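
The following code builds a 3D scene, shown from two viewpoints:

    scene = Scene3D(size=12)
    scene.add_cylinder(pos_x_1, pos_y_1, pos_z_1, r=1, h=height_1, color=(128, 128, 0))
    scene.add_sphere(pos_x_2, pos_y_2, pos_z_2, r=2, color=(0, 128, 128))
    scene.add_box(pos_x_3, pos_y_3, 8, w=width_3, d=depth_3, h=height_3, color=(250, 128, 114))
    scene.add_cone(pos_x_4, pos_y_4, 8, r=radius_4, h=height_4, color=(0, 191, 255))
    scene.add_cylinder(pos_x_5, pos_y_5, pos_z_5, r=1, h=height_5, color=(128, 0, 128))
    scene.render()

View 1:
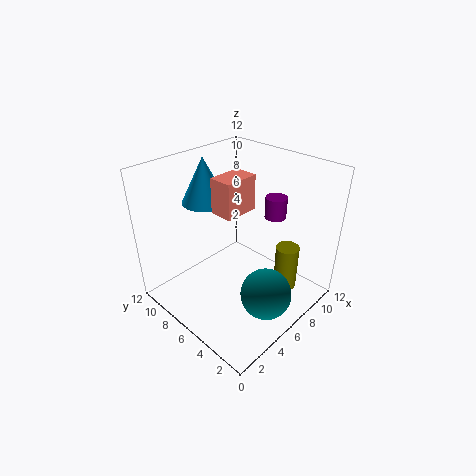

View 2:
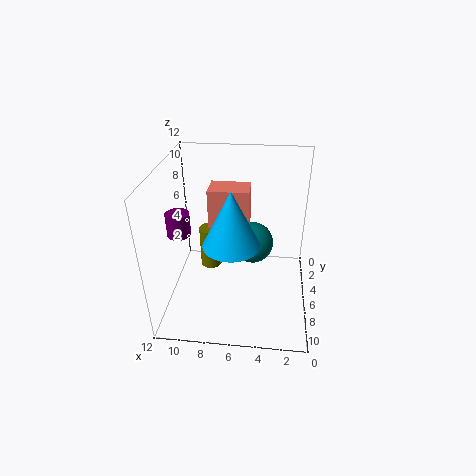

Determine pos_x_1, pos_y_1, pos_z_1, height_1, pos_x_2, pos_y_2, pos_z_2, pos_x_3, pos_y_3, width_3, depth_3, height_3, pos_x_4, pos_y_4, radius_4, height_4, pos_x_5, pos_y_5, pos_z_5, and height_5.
pos_x_1 = 9
pos_y_1 = 3
pos_z_1 = 1
height_1 = 4
pos_x_2 = 5
pos_y_2 = 2
pos_z_2 = 3
pos_x_3 = 5
pos_y_3 = 6
width_3 = 3
depth_3 = 2
height_3 = 3
pos_x_4 = 6
pos_y_4 = 10
radius_4 = 2
height_4 = 4
pos_x_5 = 11
pos_y_5 = 6
pos_z_5 = 6
height_5 = 2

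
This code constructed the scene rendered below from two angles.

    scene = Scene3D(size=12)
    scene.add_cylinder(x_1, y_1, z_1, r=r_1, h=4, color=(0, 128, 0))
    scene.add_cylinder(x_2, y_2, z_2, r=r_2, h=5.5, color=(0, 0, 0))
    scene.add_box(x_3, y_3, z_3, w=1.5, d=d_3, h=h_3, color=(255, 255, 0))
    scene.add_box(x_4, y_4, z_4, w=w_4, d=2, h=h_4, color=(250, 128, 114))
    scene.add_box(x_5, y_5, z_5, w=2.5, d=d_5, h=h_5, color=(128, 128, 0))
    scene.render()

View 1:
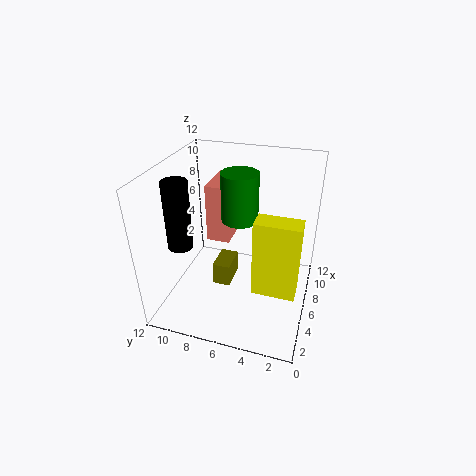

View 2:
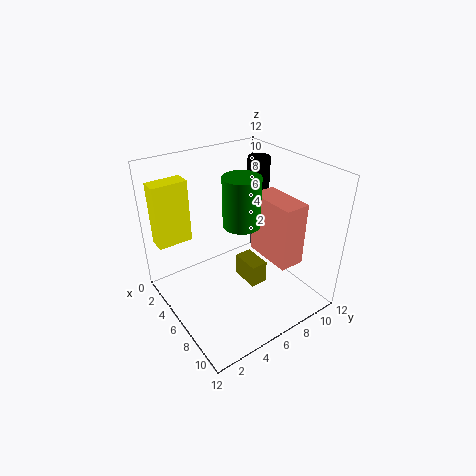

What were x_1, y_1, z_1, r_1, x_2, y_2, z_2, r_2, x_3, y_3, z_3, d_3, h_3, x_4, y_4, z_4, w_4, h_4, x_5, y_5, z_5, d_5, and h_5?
x_1 = 6.5; y_1 = 6; z_1 = 7.5; r_1 = 1.5; x_2 = 3.5; y_2 = 10; z_2 = 6; r_2 = 1; x_3 = 1; y_3 = 0.5; z_3 = 5; d_3 = 3; h_3 = 5.5; x_4 = 6.5; y_4 = 7; z_4 = 5; w_4 = 4; h_4 = 5; x_5 = 5; y_5 = 6.5; z_5 = 1.5; d_5 = 1.5; h_5 = 2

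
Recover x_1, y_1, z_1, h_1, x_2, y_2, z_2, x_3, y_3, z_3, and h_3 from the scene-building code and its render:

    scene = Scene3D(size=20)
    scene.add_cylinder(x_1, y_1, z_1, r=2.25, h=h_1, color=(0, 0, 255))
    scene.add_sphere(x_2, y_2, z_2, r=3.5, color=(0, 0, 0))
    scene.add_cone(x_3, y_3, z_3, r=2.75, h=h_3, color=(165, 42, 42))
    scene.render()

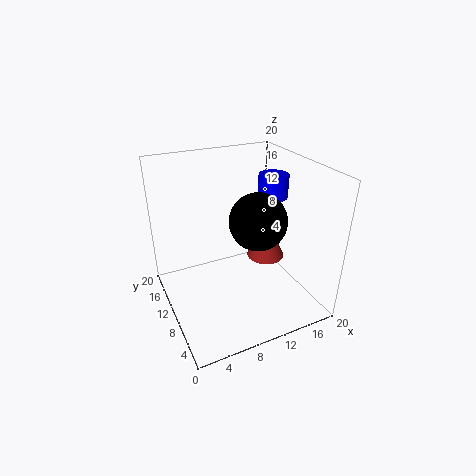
x_1 = 17.5; y_1 = 13.5; z_1 = 13.5; h_1 = 3.5; x_2 = 10.25; y_2 = 5; z_2 = 14.75; x_3 = 15; y_3 = 10.75; z_3 = 5.5; h_3 = 6.25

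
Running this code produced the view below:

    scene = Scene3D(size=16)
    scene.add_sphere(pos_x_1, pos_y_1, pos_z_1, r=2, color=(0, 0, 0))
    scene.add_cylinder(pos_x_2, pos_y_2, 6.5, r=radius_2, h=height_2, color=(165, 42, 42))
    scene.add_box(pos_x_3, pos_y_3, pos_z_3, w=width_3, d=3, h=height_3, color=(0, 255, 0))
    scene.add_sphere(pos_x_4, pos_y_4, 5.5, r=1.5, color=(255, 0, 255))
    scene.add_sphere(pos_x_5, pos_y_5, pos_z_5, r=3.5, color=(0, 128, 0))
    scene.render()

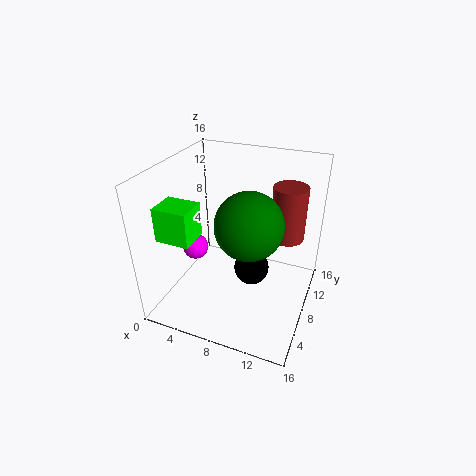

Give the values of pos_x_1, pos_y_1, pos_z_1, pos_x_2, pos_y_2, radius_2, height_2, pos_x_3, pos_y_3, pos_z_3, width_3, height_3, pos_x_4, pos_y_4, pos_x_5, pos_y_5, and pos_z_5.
pos_x_1 = 9.5, pos_y_1 = 8.5, pos_z_1 = 4, pos_x_2 = 12.5, pos_y_2 = 12.5, radius_2 = 2, height_2 = 6.5, pos_x_3 = 2, pos_y_3 = 1.5, pos_z_3 = 10, width_3 = 3.5, height_3 = 3.5, pos_x_4 = 2.5, pos_y_4 = 8, pos_x_5 = 10, pos_y_5 = 6, pos_z_5 = 11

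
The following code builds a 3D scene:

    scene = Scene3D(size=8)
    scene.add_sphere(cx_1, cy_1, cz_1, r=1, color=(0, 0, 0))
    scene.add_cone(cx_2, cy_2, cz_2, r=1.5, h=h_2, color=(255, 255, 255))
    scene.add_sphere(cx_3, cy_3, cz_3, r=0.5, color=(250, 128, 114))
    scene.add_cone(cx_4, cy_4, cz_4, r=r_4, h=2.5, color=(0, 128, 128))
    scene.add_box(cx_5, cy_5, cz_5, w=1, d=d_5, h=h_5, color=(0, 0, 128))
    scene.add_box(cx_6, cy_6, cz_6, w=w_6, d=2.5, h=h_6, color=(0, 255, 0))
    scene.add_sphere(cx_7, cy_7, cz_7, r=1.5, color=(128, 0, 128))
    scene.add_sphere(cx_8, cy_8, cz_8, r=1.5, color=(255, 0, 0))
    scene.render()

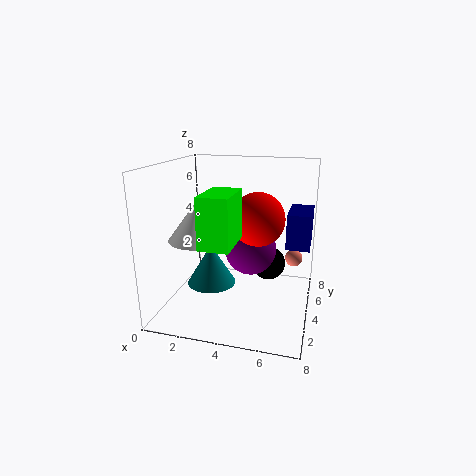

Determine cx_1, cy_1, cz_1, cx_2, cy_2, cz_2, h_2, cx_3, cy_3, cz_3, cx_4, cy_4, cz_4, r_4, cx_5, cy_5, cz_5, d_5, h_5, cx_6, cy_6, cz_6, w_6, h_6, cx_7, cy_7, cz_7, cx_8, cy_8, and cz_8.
cx_1 = 5.5
cy_1 = 5.5
cz_1 = 2
cx_2 = 2.5
cy_2 = 2
cz_2 = 4.5
h_2 = 2
cx_3 = 7
cy_3 = 5.5
cz_3 = 2.5
cx_4 = 2
cy_4 = 5
cz_4 = 0.5
r_4 = 1.5
cx_5 = 7
cy_5 = 0.5
cz_5 = 5
d_5 = 2
h_5 = 1.5
cx_6 = 3
cy_6 = 0.5
cz_6 = 4.5
w_6 = 1.5
h_6 = 2.5
cx_7 = 4.5
cy_7 = 5
cz_7 = 3
cx_8 = 5
cy_8 = 4.5
cz_8 = 5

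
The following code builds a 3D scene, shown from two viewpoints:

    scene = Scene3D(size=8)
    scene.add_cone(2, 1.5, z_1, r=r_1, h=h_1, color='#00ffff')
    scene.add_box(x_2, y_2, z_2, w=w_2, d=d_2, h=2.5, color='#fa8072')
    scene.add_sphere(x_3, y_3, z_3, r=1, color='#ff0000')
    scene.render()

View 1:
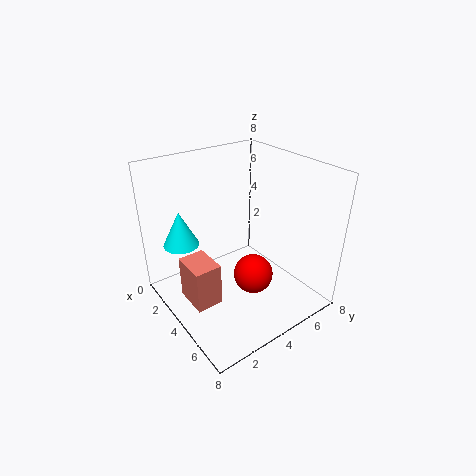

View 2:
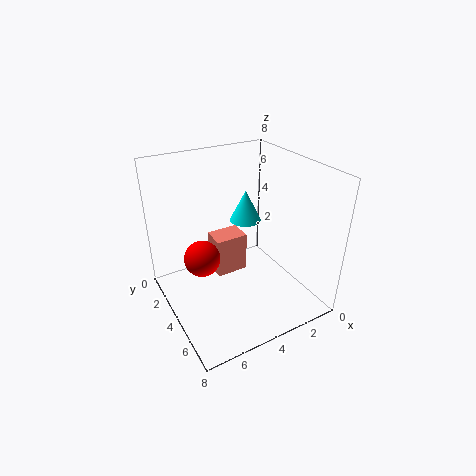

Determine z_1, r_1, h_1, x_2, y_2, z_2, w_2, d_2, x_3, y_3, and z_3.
z_1 = 3.5, r_1 = 1, h_1 = 2, x_2 = 2.5, y_2 = 1, z_2 = 0.5, w_2 = 2, d_2 = 1.5, x_3 = 6, y_3 = 3.5, z_3 = 3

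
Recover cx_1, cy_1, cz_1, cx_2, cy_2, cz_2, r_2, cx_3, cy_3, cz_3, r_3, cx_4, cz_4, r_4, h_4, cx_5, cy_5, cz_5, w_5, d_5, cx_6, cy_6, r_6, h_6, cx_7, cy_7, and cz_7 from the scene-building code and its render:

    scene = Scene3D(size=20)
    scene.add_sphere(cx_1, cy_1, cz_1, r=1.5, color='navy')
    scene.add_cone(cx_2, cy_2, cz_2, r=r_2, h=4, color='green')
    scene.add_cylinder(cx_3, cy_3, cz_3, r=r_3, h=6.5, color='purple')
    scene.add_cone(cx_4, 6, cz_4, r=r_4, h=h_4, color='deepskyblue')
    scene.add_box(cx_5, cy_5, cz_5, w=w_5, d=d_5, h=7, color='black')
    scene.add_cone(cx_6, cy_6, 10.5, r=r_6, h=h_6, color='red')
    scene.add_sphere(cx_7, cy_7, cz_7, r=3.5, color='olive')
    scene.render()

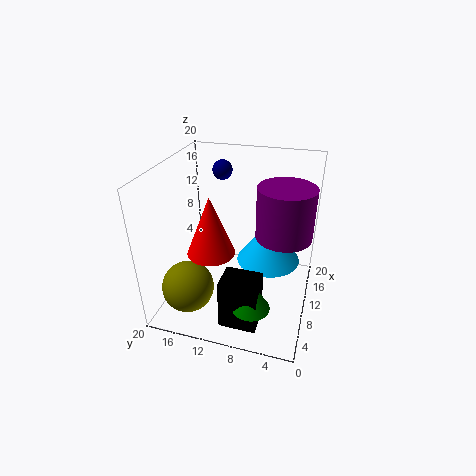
cx_1 = 17; cy_1 = 14.5; cz_1 = 17; cx_2 = 4; cy_2 = 6.5; cz_2 = 3.5; r_2 = 2.5; cx_3 = 8; cy_3 = 3.5; cz_3 = 12.5; r_3 = 3.5; cx_4 = 12; cz_4 = 6; r_4 = 4.5; h_4 = 6; cx_5 = 2.5; cy_5 = 5.5; cz_5 = 0.5; w_5 = 4; d_5 = 5; cx_6 = 5; cy_6 = 12; r_6 = 3; h_6 = 7.5; cx_7 = 4.5; cy_7 = 15.5; cz_7 = 4.5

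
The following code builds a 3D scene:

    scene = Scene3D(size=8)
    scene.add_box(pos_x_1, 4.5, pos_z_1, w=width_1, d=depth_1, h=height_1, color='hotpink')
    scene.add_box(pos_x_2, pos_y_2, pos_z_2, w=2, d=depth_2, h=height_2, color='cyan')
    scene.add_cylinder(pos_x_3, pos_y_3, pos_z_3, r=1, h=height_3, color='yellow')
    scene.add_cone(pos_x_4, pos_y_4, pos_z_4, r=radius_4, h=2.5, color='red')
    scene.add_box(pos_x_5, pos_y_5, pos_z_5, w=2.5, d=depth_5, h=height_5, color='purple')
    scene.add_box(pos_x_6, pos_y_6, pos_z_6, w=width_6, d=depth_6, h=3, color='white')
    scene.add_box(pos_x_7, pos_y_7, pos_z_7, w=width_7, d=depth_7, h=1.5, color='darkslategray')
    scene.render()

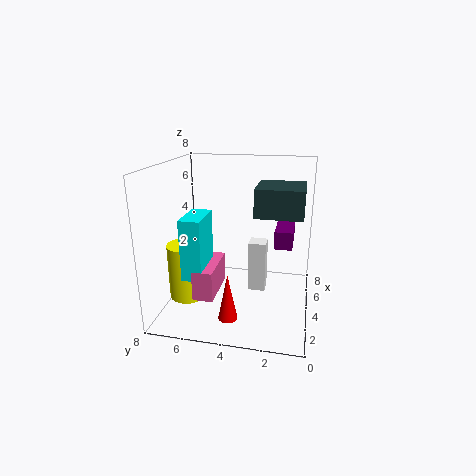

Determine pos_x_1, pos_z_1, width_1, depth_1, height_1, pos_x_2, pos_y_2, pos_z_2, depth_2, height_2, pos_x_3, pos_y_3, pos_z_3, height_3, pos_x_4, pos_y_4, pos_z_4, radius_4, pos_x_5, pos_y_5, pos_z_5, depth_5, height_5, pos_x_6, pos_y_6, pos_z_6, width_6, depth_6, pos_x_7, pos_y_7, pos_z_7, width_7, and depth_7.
pos_x_1 = 0.5
pos_z_1 = 2
width_1 = 2.5
depth_1 = 1
height_1 = 1.5
pos_x_2 = 0.5
pos_y_2 = 5
pos_z_2 = 3
depth_2 = 1
height_2 = 3
pos_x_3 = 2.5
pos_y_3 = 6.5
pos_z_3 = 1
height_3 = 3
pos_x_4 = 1.5
pos_y_4 = 4
pos_z_4 = 0.5
radius_4 = 0.5
pos_x_5 = 4
pos_y_5 = 1
pos_z_5 = 3.5
depth_5 = 1
height_5 = 1
pos_x_6 = 4.5
pos_y_6 = 2.5
pos_z_6 = 0.5
width_6 = 1
depth_6 = 1
pos_x_7 = 3
pos_y_7 = 0.5
pos_z_7 = 5.5
width_7 = 2.5
depth_7 = 2.5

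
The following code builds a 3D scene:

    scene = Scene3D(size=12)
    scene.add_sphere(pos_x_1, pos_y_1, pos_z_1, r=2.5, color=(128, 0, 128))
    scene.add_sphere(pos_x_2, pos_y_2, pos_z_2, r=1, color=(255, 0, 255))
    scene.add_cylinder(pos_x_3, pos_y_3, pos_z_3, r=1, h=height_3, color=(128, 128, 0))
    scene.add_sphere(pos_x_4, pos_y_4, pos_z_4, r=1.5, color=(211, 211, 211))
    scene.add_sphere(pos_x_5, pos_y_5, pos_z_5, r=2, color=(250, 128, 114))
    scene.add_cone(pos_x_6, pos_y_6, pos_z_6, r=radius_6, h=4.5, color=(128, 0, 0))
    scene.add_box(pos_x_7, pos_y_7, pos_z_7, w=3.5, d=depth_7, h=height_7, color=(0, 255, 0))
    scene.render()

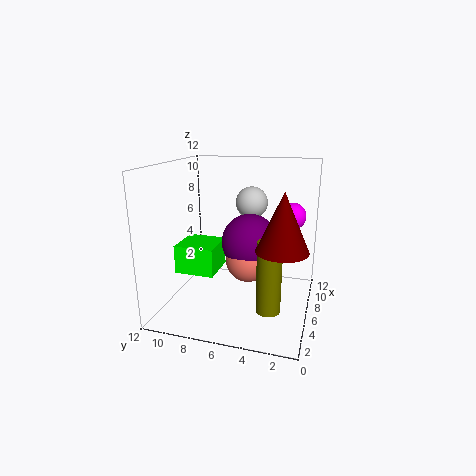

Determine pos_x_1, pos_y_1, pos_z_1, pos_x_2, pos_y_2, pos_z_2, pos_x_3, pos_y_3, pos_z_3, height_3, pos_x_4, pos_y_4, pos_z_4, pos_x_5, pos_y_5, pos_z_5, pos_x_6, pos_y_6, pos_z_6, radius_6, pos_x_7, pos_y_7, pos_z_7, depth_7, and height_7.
pos_x_1 = 8
pos_y_1 = 5.5
pos_z_1 = 5
pos_x_2 = 5
pos_y_2 = 1.5
pos_z_2 = 8.5
pos_x_3 = 4.5
pos_y_3 = 3
pos_z_3 = 0.5
height_3 = 6
pos_x_4 = 10.5
pos_y_4 = 6
pos_z_4 = 8
pos_x_5 = 7.5
pos_y_5 = 5.5
pos_z_5 = 3.5
pos_x_6 = 4
pos_y_6 = 2
pos_z_6 = 6
radius_6 = 2
pos_x_7 = 5
pos_y_7 = 8
pos_z_7 = 2.5
depth_7 = 3.5
height_7 = 2.5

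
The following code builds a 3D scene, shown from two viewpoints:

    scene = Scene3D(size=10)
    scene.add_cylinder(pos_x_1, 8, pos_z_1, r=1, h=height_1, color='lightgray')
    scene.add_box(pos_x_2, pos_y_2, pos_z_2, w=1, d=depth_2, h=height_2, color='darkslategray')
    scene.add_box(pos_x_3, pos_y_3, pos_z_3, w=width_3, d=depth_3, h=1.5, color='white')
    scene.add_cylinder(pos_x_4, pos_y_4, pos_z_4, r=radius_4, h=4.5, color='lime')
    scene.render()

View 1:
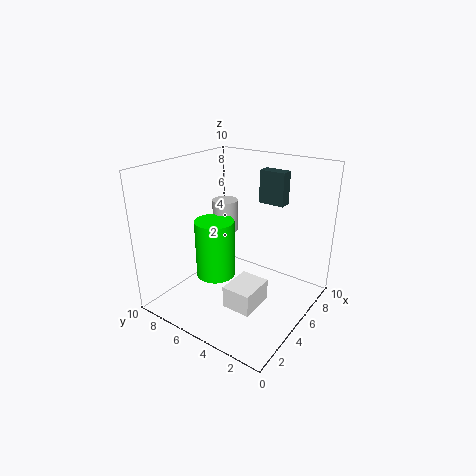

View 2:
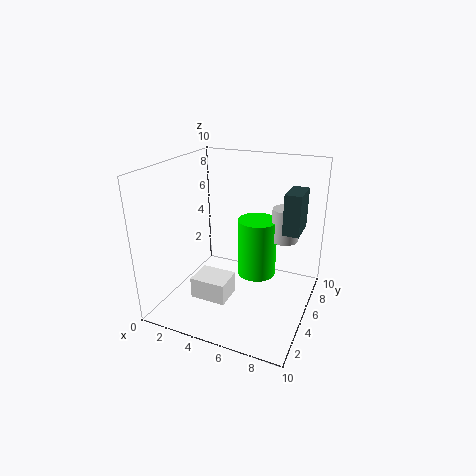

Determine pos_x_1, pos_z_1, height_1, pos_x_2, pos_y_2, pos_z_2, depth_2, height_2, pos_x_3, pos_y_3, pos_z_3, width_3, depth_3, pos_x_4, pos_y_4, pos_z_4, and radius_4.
pos_x_1 = 7.5; pos_z_1 = 4; height_1 = 2.5; pos_x_2 = 8.5; pos_y_2 = 3.5; pos_z_2 = 6.5; depth_2 = 2; height_2 = 2.5; pos_x_3 = 2.5; pos_y_3 = 2.5; pos_z_3 = 1; width_3 = 2.5; depth_3 = 2; pos_x_4 = 5.5; pos_y_4 = 7.5; pos_z_4 = 1; radius_4 = 1.5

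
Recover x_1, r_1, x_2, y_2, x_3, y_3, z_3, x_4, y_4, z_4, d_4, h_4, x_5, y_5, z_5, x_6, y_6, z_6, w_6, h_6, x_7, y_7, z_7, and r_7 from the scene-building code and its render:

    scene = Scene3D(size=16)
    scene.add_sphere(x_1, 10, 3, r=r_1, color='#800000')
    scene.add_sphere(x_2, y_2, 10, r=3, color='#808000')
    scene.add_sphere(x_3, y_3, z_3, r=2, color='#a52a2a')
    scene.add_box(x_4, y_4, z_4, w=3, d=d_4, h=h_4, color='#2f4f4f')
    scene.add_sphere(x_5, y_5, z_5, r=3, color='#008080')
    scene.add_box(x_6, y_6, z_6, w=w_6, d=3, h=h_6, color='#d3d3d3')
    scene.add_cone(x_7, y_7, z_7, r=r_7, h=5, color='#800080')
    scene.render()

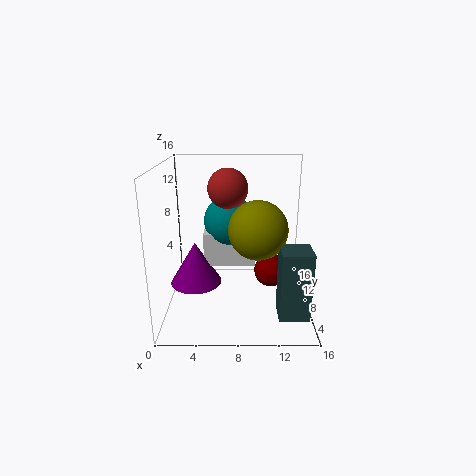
x_1 = 12; r_1 = 2; x_2 = 10; y_2 = 5; x_3 = 7; y_3 = 6; z_3 = 14; x_4 = 12; y_4 = 1; z_4 = 2; d_4 = 3; h_4 = 7; x_5 = 7; y_5 = 11; z_5 = 9; x_6 = 4; y_6 = 9; z_6 = 4; w_6 = 6; h_6 = 4; x_7 = 3; y_7 = 9; z_7 = 2; r_7 = 3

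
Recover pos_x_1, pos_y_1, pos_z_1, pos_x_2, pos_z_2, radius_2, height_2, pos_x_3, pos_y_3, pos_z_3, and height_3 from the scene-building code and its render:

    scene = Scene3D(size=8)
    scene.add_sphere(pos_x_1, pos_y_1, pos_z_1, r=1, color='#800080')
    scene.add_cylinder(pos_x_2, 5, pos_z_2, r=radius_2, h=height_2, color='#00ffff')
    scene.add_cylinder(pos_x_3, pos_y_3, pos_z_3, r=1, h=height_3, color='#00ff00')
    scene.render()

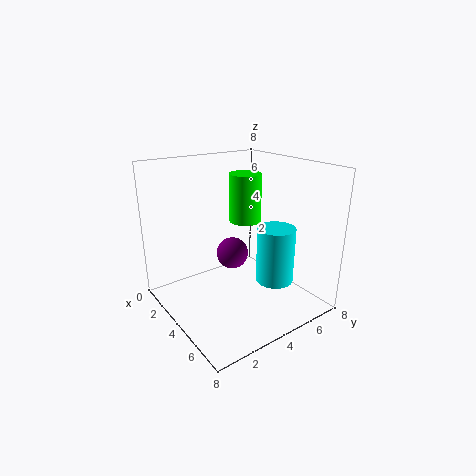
pos_x_1 = 2; pos_y_1 = 5; pos_z_1 = 2; pos_x_2 = 6; pos_z_2 = 2; radius_2 = 1; height_2 = 3; pos_x_3 = 2; pos_y_3 = 6; pos_z_3 = 4; height_3 = 3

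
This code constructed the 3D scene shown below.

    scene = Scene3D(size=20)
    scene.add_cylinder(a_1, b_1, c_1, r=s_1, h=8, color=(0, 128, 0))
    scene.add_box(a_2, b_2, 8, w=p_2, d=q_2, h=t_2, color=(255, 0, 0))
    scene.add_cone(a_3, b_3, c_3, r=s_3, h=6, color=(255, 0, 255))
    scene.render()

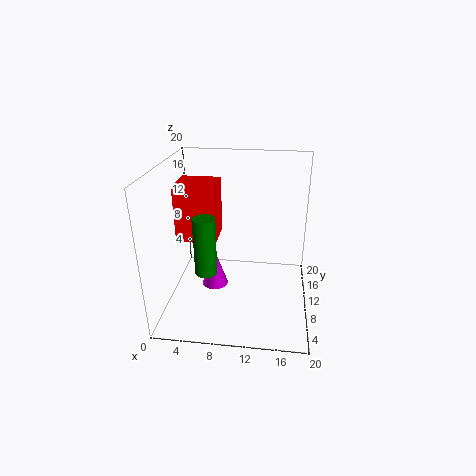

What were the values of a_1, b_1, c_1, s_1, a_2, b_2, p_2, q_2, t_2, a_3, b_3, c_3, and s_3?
a_1 = 6, b_1 = 7, c_1 = 6, s_1 = 1.5, a_2 = 0.5, b_2 = 11.5, p_2 = 6, q_2 = 5.5, t_2 = 8.5, a_3 = 6, b_3 = 12.5, c_3 = 0.5, s_3 = 2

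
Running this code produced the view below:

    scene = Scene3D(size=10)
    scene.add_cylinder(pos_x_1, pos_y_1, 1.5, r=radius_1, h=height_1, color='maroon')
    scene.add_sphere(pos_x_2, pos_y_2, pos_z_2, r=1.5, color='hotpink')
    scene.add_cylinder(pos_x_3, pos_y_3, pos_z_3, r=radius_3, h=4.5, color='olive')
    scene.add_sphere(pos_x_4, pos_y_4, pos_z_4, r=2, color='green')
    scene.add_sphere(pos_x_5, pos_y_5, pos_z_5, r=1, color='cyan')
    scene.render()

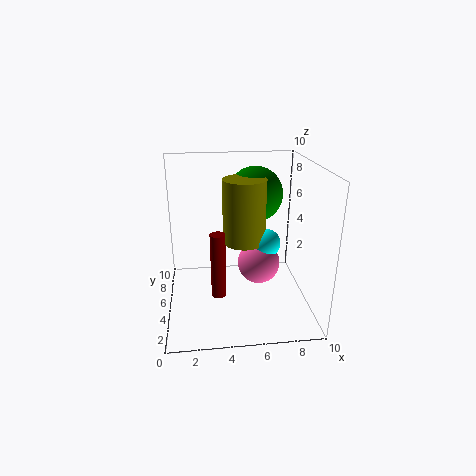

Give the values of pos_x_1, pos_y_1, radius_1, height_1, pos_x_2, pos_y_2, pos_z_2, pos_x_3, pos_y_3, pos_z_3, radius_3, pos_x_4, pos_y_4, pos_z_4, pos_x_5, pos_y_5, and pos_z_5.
pos_x_1 = 3.5; pos_y_1 = 3.5; radius_1 = 0.5; height_1 = 4.5; pos_x_2 = 6.5; pos_y_2 = 5; pos_z_2 = 3; pos_x_3 = 5.5; pos_y_3 = 5.5; pos_z_3 = 4.5; radius_3 = 1.5; pos_x_4 = 6.5; pos_y_4 = 7; pos_z_4 = 7.5; pos_x_5 = 7; pos_y_5 = 5; pos_z_5 = 4.5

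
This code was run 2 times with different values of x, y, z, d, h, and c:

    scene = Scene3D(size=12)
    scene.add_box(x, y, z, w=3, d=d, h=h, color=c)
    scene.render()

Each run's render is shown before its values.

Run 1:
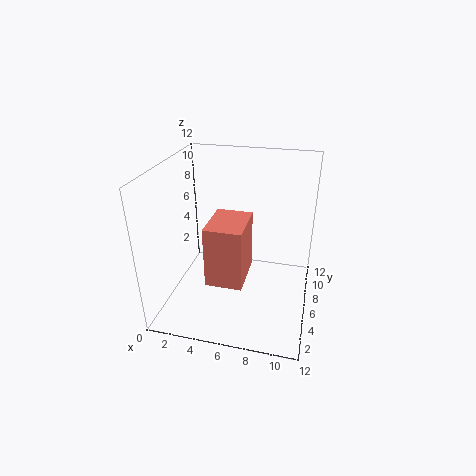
x = 4; y = 3; z = 3; d = 4; h = 5; c = 'salmon'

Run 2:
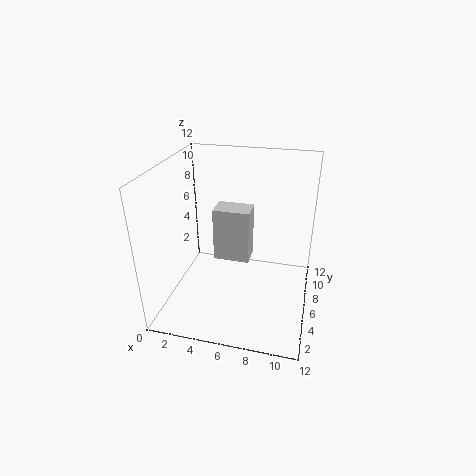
x = 4; y = 5.5; z = 4; d = 2; h = 4.5; c = 'lightgray'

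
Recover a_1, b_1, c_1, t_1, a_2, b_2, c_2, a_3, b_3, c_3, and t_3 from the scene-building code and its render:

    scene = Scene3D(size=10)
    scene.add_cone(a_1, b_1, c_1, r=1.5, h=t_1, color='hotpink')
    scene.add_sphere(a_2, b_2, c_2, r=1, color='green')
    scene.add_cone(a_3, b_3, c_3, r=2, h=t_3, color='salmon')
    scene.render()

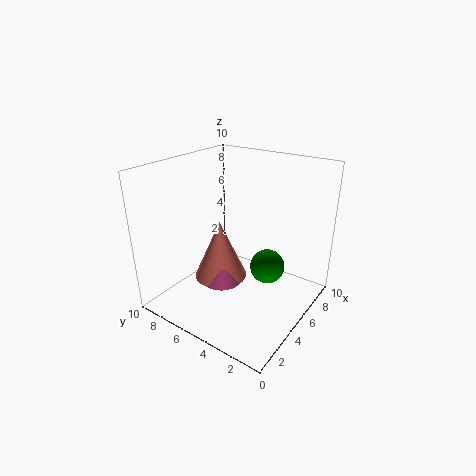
a_1 = 5, b_1 = 6.5, c_1 = 1, t_1 = 2.5, a_2 = 3, b_2 = 1.5, c_2 = 5, a_3 = 5.5, b_3 = 7, c_3 = 1, t_3 = 4.5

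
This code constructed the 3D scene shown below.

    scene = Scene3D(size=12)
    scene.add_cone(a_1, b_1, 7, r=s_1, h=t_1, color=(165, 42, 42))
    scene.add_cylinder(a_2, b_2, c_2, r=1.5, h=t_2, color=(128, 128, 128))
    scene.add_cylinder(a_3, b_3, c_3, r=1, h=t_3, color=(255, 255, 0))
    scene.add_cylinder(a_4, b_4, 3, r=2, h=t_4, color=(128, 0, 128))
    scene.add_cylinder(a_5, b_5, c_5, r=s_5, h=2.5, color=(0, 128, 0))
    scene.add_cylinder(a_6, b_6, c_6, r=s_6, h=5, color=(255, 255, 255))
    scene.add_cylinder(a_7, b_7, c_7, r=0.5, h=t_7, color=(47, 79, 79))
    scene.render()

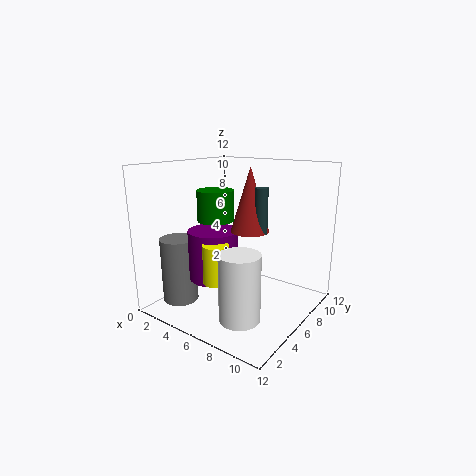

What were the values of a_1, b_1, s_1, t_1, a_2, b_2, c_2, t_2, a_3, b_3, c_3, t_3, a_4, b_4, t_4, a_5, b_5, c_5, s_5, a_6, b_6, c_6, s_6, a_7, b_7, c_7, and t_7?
a_1 = 7.5; b_1 = 5.5; s_1 = 1.5; t_1 = 5; a_2 = 2; b_2 = 3; c_2 = 0.5; t_2 = 5.5; a_3 = 6.5; b_3 = 2.5; c_3 = 3.5; t_3 = 3; a_4 = 5; b_4 = 4; t_4 = 4; a_5 = 4.5; b_5 = 5; c_5 = 7.5; s_5 = 1.5; a_6 = 9; b_6 = 2; c_6 = 1.5; s_6 = 1.5; a_7 = 8.5; b_7 = 5.5; c_7 = 7; t_7 = 3.5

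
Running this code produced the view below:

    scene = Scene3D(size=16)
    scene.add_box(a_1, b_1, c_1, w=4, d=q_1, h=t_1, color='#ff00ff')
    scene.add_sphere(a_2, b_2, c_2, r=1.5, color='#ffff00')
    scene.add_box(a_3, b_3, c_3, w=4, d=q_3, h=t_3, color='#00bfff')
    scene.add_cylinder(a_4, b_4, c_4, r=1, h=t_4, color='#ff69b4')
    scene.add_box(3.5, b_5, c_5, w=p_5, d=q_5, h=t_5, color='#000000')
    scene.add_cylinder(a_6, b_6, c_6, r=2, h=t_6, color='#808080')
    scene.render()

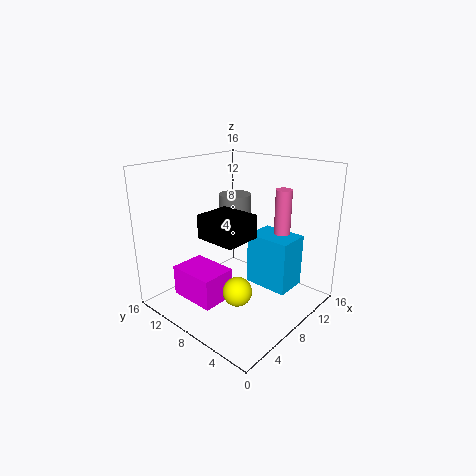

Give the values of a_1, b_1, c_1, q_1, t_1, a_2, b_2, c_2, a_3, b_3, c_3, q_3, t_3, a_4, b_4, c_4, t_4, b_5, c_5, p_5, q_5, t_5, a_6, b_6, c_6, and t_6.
a_1 = 3, b_1 = 8, c_1 = 1, q_1 = 5.5, t_1 = 3.5, a_2 = 4.5, b_2 = 5, c_2 = 4, a_3 = 11.5, b_3 = 4, c_3 = 0.5, q_3 = 5.5, t_3 = 6.5, a_4 = 14.5, b_4 = 6.5, c_4 = 6.5, t_4 = 6, b_5 = 5, c_5 = 9, p_5 = 4, q_5 = 4.5, t_5 = 2.5, a_6 = 12, b_6 = 12, c_6 = 6, t_6 = 5.5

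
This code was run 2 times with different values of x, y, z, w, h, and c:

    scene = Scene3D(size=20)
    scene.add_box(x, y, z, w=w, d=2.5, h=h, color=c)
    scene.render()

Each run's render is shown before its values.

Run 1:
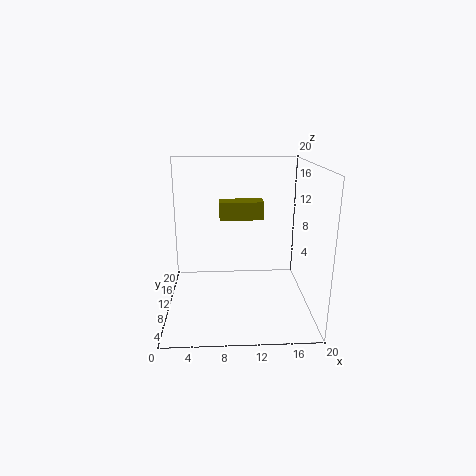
x = 7.5, y = 10, z = 12.5, w = 6, h = 2.5, c = 'olive'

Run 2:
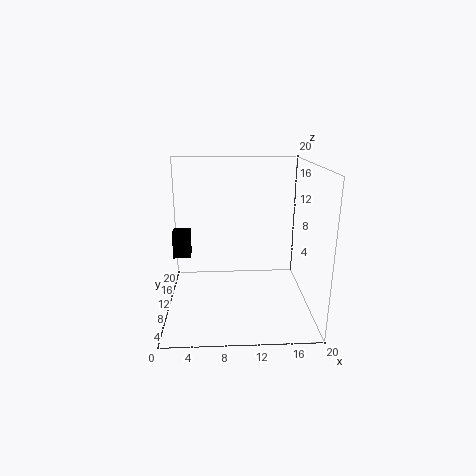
x = 0.5, y = 12.5, z = 6, w = 2.5, h = 4, c = 'black'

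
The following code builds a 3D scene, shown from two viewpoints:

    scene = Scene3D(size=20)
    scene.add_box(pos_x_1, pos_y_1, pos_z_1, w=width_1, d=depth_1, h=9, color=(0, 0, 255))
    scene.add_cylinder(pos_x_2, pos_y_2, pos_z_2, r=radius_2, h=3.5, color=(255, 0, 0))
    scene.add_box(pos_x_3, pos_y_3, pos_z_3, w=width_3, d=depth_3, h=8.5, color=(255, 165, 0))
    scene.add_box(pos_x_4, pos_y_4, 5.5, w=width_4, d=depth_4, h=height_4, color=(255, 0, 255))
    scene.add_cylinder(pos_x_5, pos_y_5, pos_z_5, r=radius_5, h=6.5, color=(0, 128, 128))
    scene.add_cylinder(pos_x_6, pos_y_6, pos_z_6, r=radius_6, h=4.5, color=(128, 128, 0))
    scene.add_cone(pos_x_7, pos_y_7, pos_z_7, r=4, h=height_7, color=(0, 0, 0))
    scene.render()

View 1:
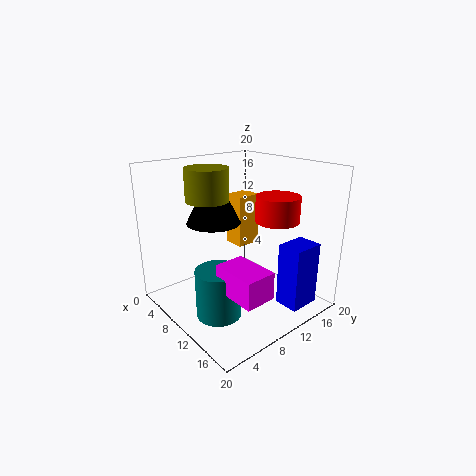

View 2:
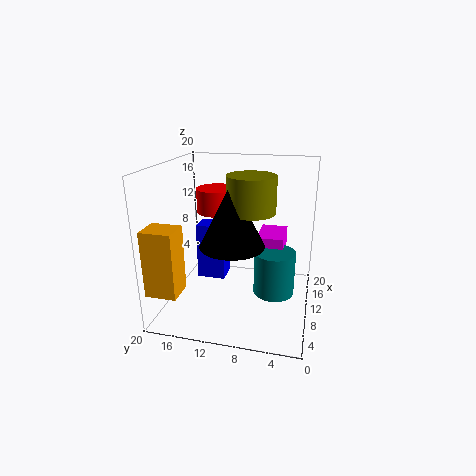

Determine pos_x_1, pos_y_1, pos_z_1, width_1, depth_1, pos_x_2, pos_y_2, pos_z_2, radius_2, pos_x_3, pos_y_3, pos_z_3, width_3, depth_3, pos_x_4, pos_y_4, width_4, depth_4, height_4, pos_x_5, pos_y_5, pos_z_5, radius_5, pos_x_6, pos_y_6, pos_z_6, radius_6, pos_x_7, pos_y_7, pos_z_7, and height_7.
pos_x_1 = 14.5, pos_y_1 = 13.5, pos_z_1 = 0.5, width_1 = 3.5, depth_1 = 4.5, pos_x_2 = 13.5, pos_y_2 = 14, pos_z_2 = 12.5, radius_2 = 3, pos_x_3 = 0.5, pos_y_3 = 15.5, pos_z_3 = 5, width_3 = 3.5, depth_3 = 4, pos_x_4 = 13, pos_y_4 = 4, width_4 = 6, depth_4 = 4, height_4 = 3.5, pos_x_5 = 12, pos_y_5 = 5, pos_z_5 = 1, radius_5 = 3, pos_x_6 = 6.5, pos_y_6 = 7.5, pos_z_6 = 15, radius_6 = 3, pos_x_7 = 5, pos_y_7 = 9.5, pos_z_7 = 11, height_7 = 8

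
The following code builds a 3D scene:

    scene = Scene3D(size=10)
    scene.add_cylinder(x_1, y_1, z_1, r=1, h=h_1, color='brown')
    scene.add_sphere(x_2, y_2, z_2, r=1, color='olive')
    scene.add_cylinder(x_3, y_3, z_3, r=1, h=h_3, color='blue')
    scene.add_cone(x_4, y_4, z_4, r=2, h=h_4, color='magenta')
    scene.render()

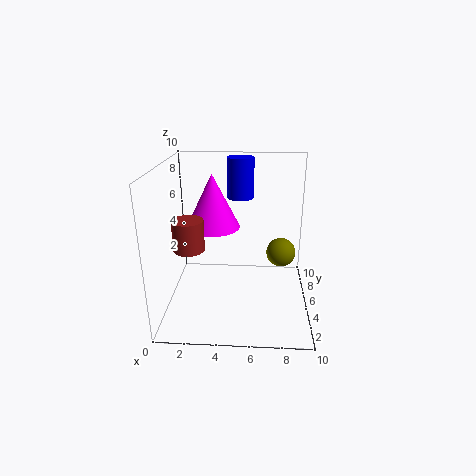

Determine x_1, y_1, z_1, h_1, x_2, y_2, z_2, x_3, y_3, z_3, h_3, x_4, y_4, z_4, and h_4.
x_1 = 2, y_1 = 3, z_1 = 5, h_1 = 2, x_2 = 8, y_2 = 5, z_2 = 4, x_3 = 5, y_3 = 8, z_3 = 7, h_3 = 3, x_4 = 3, y_4 = 7, z_4 = 5, h_4 = 4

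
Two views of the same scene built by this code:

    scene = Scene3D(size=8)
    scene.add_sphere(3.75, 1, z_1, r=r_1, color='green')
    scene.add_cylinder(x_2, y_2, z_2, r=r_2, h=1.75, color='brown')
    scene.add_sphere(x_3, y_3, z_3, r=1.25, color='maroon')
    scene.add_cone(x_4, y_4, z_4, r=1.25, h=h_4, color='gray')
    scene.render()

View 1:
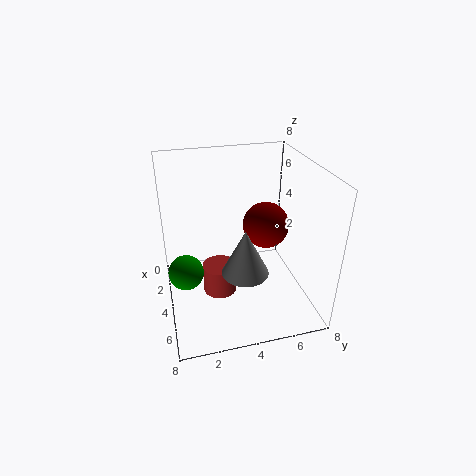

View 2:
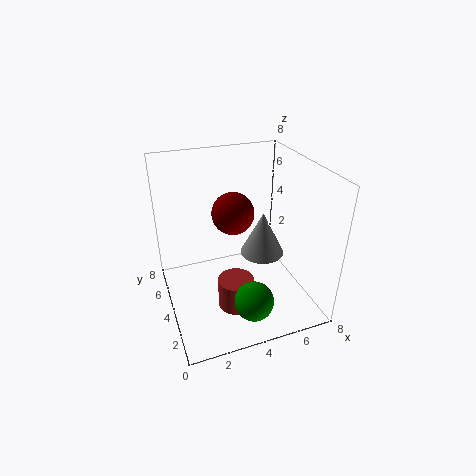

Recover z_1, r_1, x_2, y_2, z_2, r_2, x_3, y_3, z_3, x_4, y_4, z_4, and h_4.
z_1 = 2, r_1 = 1, x_2 = 3.5, y_2 = 3, z_2 = 0.25, r_2 = 1, x_3 = 4.25, y_3 = 5.5, z_3 = 4.75, x_4 = 5.5, y_4 = 4, z_4 = 2.75, h_4 = 2.5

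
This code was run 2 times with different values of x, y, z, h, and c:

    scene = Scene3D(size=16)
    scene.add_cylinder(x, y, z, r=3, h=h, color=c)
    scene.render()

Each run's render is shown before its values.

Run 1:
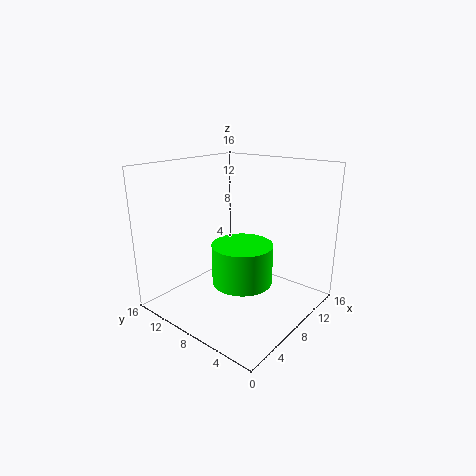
x = 5, y = 5, z = 5, h = 4, c = 'lime'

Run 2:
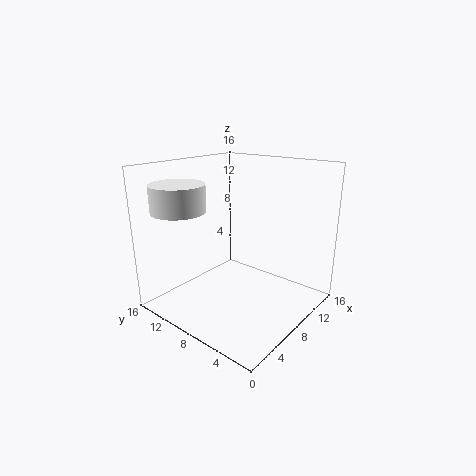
x = 4, y = 13, z = 11, h = 3, c = 'white'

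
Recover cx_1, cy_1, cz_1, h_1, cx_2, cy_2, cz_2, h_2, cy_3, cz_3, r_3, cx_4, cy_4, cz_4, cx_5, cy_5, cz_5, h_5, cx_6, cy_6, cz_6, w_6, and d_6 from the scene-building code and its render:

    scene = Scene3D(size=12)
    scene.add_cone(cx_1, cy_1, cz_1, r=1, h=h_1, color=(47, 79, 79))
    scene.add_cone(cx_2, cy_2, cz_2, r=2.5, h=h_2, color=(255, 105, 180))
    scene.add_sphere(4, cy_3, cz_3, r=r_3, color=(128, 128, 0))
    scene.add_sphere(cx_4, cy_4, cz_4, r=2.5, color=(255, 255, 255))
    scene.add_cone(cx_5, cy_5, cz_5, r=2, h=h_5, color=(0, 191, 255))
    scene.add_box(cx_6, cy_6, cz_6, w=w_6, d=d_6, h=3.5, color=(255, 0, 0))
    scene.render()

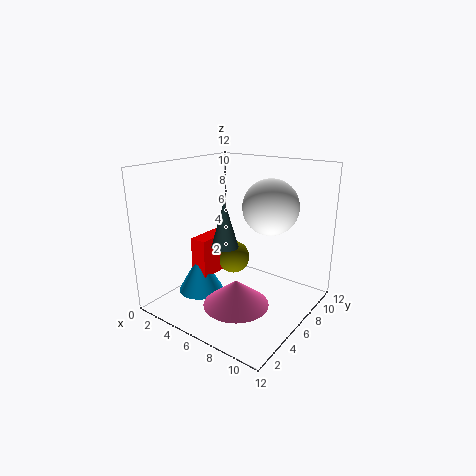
cx_1 = 7, cy_1 = 3, cz_1 = 6.5, h_1 = 3.5, cx_2 = 8, cy_2 = 3, cz_2 = 2, h_2 = 2, cy_3 = 8, cz_3 = 3, r_3 = 1.5, cx_4 = 7, cy_4 = 9.5, cz_4 = 8, cx_5 = 2.5, cy_5 = 5, cz_5 = 0.5, h_5 = 3.5, cx_6 = 2, cy_6 = 4.5, cz_6 = 2, w_6 = 1.5, d_6 = 4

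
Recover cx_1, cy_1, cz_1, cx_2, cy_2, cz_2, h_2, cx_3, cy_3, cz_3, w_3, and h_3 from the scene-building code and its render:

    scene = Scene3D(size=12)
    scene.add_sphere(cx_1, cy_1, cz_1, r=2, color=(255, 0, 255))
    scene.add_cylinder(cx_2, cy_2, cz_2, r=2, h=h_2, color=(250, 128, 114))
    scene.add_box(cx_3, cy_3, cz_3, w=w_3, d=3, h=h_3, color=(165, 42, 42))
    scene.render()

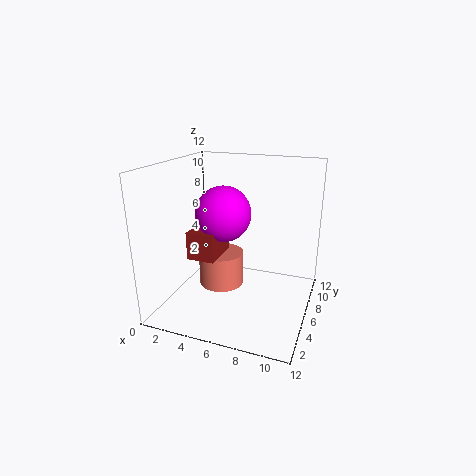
cx_1 = 6, cy_1 = 3, cz_1 = 9, cx_2 = 4, cy_2 = 7, cz_2 = 1, h_2 = 3, cx_3 = 4, cy_3 = 1, cz_3 = 6, w_3 = 2, h_3 = 2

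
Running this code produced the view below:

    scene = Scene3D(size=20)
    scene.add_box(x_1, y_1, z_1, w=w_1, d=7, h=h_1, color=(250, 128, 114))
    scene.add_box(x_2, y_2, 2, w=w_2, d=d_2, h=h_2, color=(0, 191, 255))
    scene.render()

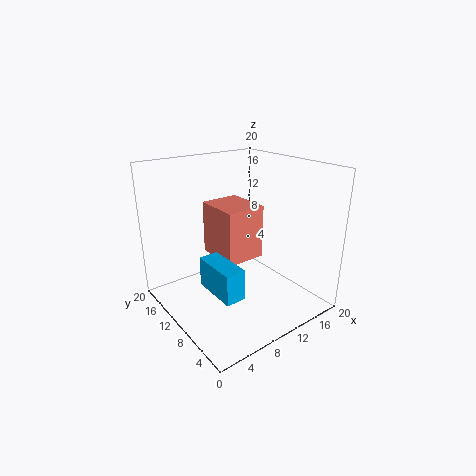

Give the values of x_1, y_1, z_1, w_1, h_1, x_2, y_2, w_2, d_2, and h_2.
x_1 = 9, y_1 = 10.5, z_1 = 5.5, w_1 = 6, h_1 = 8, x_2 = 6, y_2 = 7, w_2 = 3, d_2 = 7, h_2 = 4.5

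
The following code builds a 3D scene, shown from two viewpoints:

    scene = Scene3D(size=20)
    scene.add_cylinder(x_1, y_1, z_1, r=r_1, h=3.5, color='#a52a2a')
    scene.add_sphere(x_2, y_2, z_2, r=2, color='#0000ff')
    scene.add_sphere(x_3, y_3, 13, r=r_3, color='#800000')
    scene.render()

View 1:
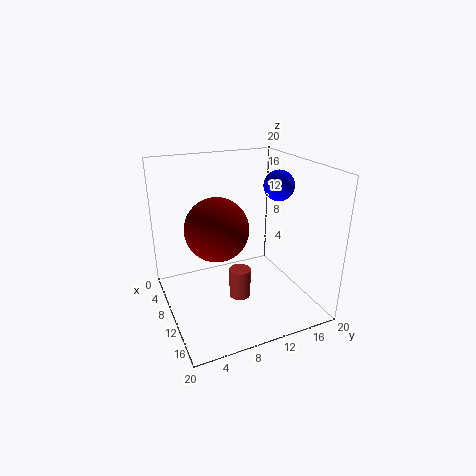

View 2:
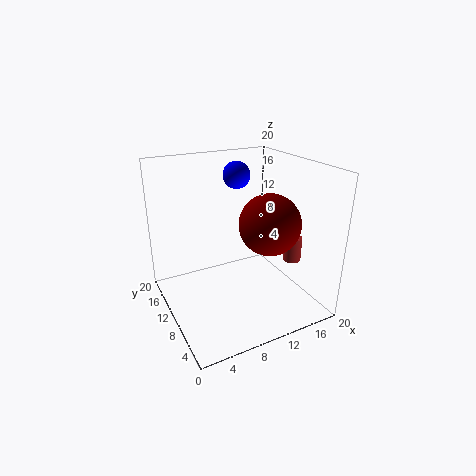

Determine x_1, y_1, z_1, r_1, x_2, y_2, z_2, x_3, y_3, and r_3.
x_1 = 17.25; y_1 = 7; z_1 = 6.25; r_1 = 1.25; x_2 = 12.25; y_2 = 14.75; z_2 = 17.5; x_3 = 12.5; y_3 = 6; r_3 = 4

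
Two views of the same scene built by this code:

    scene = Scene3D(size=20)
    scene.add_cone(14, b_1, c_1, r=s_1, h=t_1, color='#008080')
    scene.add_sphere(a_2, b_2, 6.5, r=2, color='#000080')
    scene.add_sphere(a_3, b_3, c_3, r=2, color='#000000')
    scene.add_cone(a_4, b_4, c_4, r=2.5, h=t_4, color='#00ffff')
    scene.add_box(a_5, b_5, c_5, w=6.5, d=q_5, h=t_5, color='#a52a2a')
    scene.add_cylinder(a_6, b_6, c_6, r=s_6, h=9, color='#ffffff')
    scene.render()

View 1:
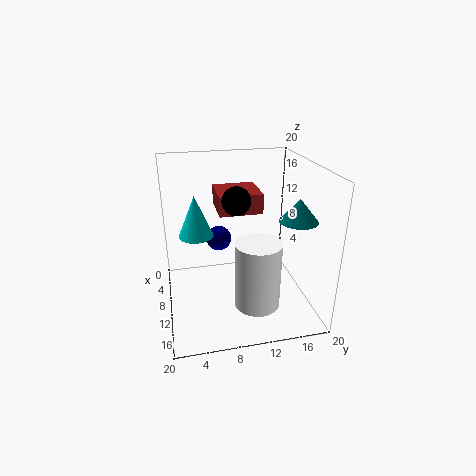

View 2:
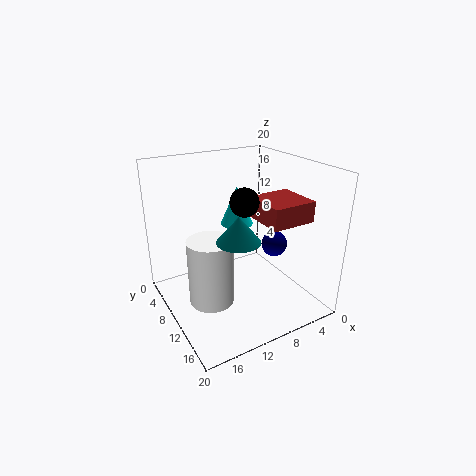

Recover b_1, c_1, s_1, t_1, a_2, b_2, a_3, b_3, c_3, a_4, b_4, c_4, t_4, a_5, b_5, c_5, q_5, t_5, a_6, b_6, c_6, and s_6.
b_1 = 17; c_1 = 13.5; s_1 = 2.5; t_1 = 3; a_2 = 2.5; b_2 = 8.5; a_3 = 9; b_3 = 10; c_3 = 15; a_4 = 7; b_4 = 4.5; c_4 = 9.5; t_4 = 6; a_5 = 0.5; b_5 = 8; c_5 = 12; q_5 = 6.5; t_5 = 3; a_6 = 15; b_6 = 11.5; c_6 = 2.5; s_6 = 3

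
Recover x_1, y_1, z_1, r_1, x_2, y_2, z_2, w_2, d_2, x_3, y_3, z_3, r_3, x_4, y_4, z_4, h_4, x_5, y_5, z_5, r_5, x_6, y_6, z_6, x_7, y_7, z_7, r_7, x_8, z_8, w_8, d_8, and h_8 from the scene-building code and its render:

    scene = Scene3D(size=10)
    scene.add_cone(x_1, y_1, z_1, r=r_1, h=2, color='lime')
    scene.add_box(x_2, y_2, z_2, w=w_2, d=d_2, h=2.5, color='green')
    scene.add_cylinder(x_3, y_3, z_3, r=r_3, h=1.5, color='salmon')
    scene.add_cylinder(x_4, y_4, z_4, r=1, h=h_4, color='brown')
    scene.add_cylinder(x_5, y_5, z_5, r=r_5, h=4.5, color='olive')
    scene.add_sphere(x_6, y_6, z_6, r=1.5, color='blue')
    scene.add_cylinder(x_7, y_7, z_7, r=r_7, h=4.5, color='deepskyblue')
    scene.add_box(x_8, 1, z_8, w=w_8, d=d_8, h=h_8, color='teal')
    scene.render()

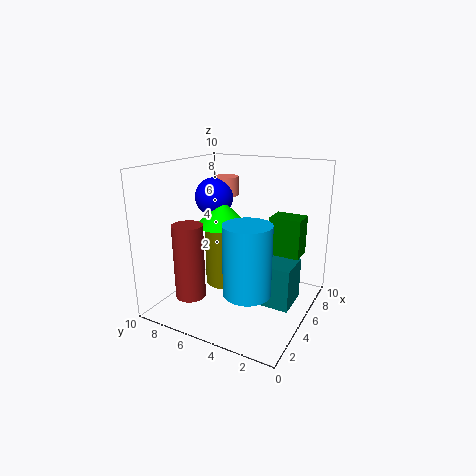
x_1 = 7
y_1 = 7.5
z_1 = 5
r_1 = 2
x_2 = 4.5
y_2 = 0.5
z_2 = 4.5
w_2 = 1.5
d_2 = 2
x_3 = 8.5
y_3 = 8
z_3 = 7
r_3 = 1
x_4 = 2
y_4 = 7
z_4 = 1.5
h_4 = 5
x_5 = 6.5
y_5 = 7
z_5 = 0.5
r_5 = 1.5
x_6 = 7.5
y_6 = 8.5
z_6 = 7
x_7 = 2.5
y_7 = 3
z_7 = 2.5
r_7 = 1.5
x_8 = 4.5
z_8 = 0.5
w_8 = 2.5
d_8 = 3
h_8 = 3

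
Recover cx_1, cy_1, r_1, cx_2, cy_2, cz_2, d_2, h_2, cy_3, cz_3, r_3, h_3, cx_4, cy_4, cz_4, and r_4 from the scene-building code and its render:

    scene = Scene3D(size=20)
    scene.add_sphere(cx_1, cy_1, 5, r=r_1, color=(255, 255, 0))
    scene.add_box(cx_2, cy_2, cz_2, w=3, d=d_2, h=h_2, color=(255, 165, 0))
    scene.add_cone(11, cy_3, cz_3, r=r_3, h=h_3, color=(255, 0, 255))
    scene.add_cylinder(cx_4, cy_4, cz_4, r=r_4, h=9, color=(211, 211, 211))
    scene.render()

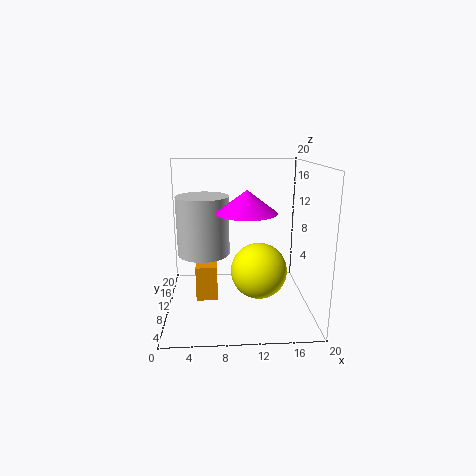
cx_1 = 13; cy_1 = 10; r_1 = 4; cx_2 = 4; cy_2 = 9; cz_2 = 1; d_2 = 5; h_2 = 5; cy_3 = 8; cz_3 = 14; r_3 = 4; h_3 = 3; cx_4 = 5; cy_4 = 15; cz_4 = 6; r_4 = 4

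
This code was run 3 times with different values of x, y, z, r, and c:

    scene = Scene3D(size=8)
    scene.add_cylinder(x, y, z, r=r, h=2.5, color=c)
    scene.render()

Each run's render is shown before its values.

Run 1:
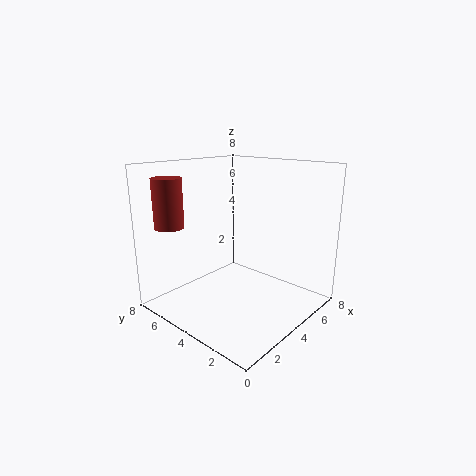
x = 0.75, y = 5.75, z = 5, r = 0.75, c = 'brown'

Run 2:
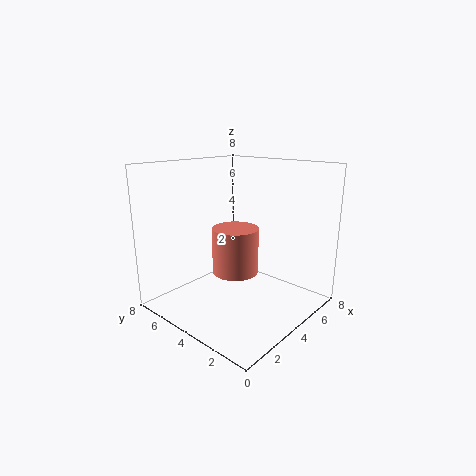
x = 3.5, y = 3.75, z = 2.25, r = 1.25, c = 'salmon'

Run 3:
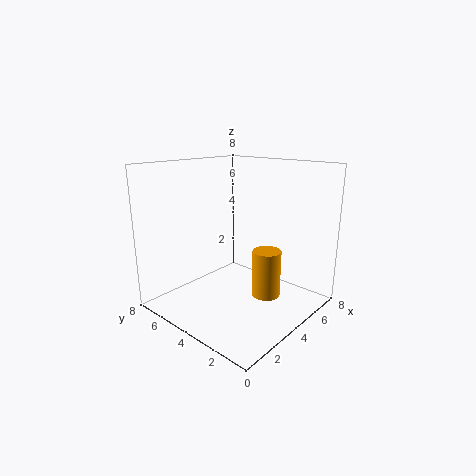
x = 4, y = 2, z = 1.25, r = 0.75, c = 'orange'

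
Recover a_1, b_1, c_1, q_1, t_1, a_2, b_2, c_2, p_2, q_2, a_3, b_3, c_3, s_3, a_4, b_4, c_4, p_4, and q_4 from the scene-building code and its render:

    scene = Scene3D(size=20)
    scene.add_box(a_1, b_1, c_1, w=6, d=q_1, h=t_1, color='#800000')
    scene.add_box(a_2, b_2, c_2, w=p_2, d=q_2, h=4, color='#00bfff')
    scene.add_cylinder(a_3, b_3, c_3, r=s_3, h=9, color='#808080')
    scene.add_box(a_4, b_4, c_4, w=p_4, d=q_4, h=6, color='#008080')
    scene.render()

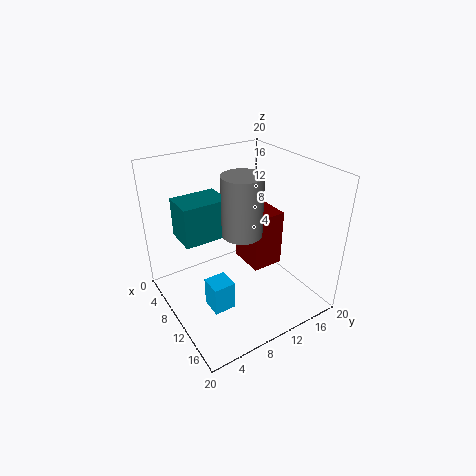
a_1 = 3
b_1 = 14
c_1 = 2
q_1 = 5
t_1 = 9
a_2 = 11
b_2 = 4
c_2 = 2
p_2 = 3
q_2 = 3
a_3 = 8
b_3 = 12
c_3 = 9
s_3 = 3
a_4 = 1
b_4 = 4
c_4 = 8
p_4 = 5
q_4 = 7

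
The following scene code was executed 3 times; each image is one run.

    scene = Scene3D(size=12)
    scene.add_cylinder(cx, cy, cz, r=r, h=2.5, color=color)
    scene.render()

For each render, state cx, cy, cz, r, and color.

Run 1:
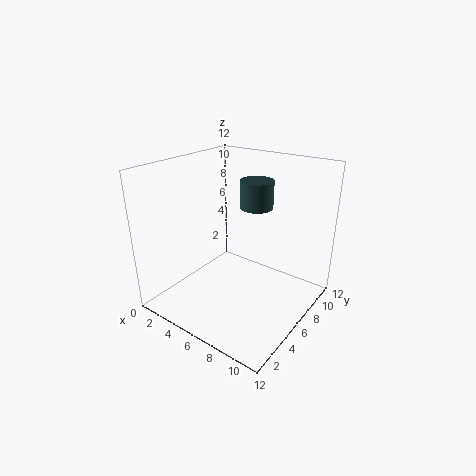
cx = 5.5, cy = 9.5, cz = 7.5, r = 1.5, color = 'darkslategray'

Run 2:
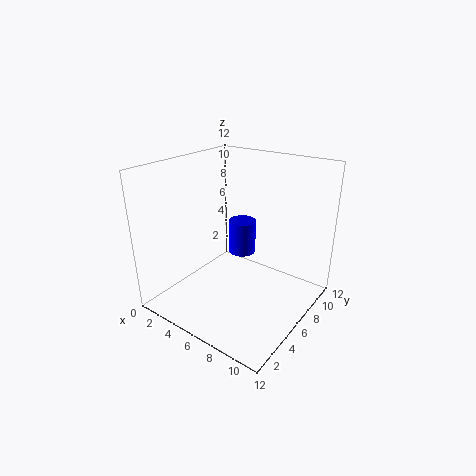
cx = 7.5, cy = 4.5, cz = 6, r = 1, color = 'blue'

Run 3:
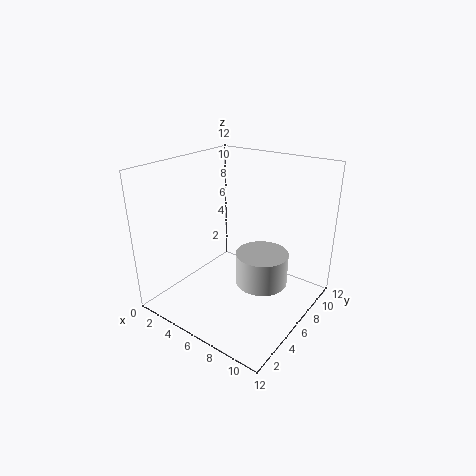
cx = 9, cy = 5, cz = 3.5, r = 2, color = 'lightgray'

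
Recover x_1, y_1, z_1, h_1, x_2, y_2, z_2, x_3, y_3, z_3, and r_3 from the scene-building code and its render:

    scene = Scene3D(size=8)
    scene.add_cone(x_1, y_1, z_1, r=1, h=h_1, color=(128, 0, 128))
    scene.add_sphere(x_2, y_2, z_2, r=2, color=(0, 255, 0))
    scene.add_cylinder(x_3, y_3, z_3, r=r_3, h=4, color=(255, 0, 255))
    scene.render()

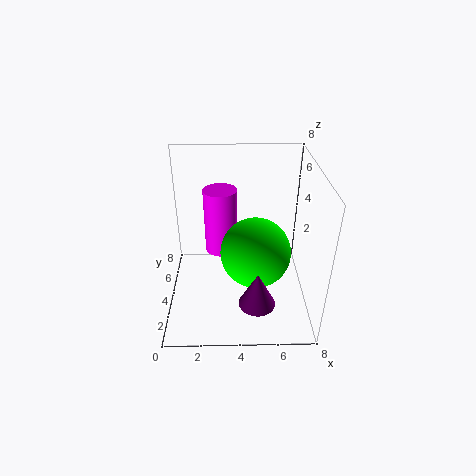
x_1 = 5
y_1 = 2
z_1 = 1
h_1 = 2
x_2 = 5
y_2 = 4
z_2 = 3
x_3 = 3
y_3 = 6
z_3 = 2
r_3 = 1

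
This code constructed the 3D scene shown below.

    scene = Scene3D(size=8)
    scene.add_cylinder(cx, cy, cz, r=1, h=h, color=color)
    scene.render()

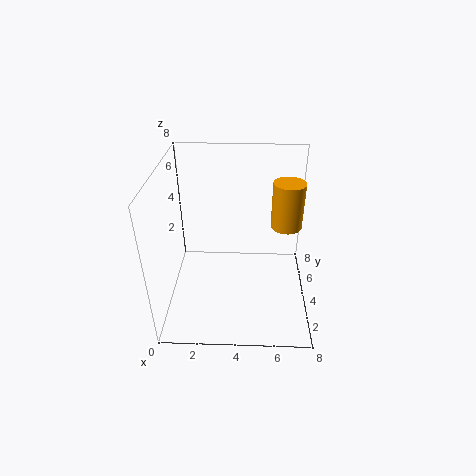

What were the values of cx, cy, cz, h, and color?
cx = 7; cy = 7; cz = 3; h = 3; color = 'orange'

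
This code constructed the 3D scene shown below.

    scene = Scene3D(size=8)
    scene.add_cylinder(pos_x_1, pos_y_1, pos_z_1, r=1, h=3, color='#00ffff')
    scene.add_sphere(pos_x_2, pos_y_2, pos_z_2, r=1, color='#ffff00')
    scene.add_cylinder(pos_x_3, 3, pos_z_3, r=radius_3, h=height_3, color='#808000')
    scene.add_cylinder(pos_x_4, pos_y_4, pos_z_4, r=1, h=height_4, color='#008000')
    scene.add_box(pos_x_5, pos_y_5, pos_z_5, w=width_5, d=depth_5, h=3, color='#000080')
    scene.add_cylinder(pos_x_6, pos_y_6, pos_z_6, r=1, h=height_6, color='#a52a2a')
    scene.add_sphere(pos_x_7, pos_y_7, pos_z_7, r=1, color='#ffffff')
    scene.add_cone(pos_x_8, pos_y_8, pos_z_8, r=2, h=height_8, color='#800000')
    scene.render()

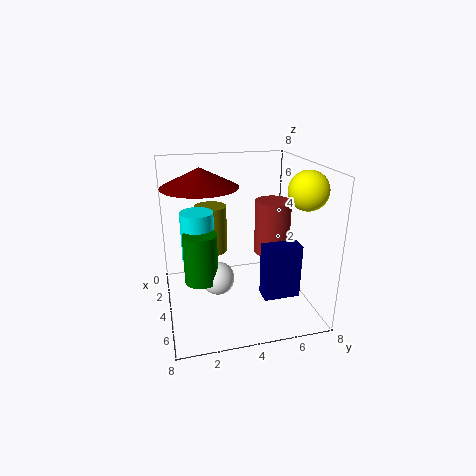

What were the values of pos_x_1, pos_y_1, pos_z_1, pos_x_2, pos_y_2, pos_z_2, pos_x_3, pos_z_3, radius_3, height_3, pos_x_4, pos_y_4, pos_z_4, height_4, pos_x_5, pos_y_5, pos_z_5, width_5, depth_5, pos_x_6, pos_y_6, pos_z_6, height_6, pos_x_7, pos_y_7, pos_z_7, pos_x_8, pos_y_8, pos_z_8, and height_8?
pos_x_1 = 2; pos_y_1 = 2; pos_z_1 = 2; pos_x_2 = 6; pos_y_2 = 7; pos_z_2 = 7; pos_x_3 = 1; pos_z_3 = 2; radius_3 = 1; height_3 = 3; pos_x_4 = 3; pos_y_4 = 2; pos_z_4 = 1; height_4 = 3; pos_x_5 = 5; pos_y_5 = 5; pos_z_5 = 1; width_5 = 1; depth_5 = 2; pos_x_6 = 4; pos_y_6 = 6; pos_z_6 = 3; height_6 = 3; pos_x_7 = 3; pos_y_7 = 3; pos_z_7 = 1; pos_x_8 = 4; pos_y_8 = 2; pos_z_8 = 7; height_8 = 1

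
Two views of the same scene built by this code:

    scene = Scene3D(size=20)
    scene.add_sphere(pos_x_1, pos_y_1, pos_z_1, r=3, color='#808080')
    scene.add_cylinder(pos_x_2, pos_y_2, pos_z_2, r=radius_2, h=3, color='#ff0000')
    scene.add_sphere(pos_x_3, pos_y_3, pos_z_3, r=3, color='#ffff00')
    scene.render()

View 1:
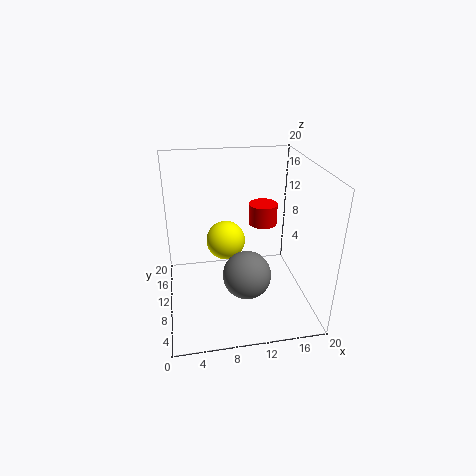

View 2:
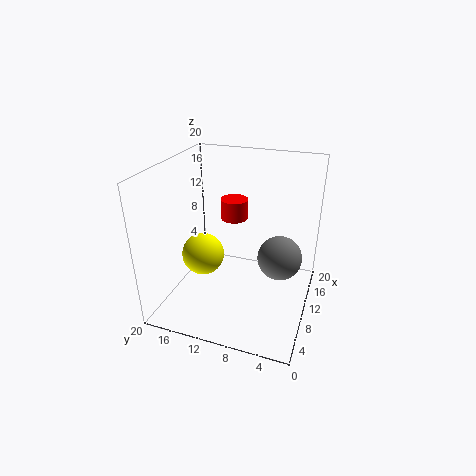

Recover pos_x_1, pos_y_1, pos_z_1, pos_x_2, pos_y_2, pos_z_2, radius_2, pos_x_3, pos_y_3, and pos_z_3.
pos_x_1 = 10
pos_y_1 = 4
pos_z_1 = 8
pos_x_2 = 14
pos_y_2 = 12
pos_z_2 = 11
radius_2 = 2
pos_x_3 = 9
pos_y_3 = 15
pos_z_3 = 7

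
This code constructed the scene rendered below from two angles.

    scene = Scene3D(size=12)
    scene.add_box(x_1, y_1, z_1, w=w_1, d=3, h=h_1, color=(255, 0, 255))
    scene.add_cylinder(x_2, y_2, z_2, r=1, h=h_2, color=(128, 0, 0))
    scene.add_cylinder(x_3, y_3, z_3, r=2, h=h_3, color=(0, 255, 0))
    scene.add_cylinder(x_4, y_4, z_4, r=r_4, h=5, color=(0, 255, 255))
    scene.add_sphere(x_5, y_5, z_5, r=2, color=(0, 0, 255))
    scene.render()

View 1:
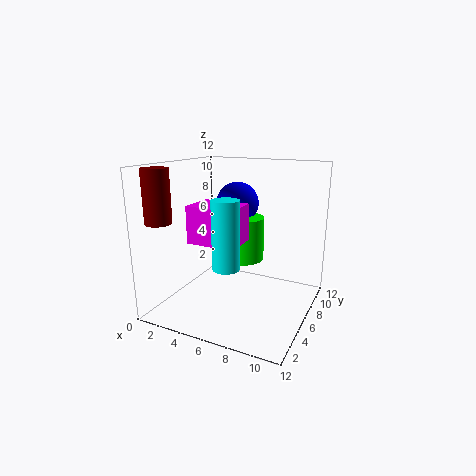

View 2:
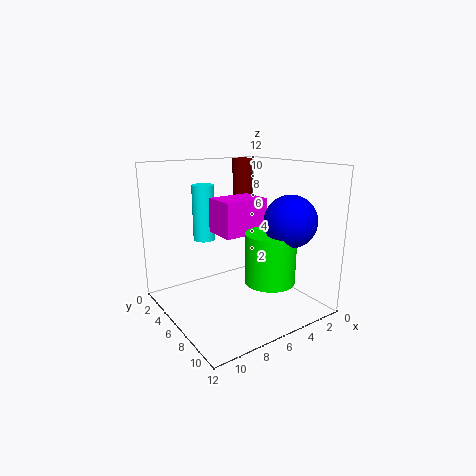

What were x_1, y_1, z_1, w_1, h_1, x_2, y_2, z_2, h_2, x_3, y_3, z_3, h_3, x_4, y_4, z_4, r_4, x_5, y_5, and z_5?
x_1 = 3
y_1 = 3
z_1 = 6
w_1 = 4
h_1 = 3
x_2 = 2
y_2 = 1
z_2 = 8
h_2 = 4
x_3 = 5
y_3 = 9
z_3 = 3
h_3 = 4
x_4 = 7
y_4 = 2
z_4 = 5
r_4 = 1
x_5 = 4
y_5 = 10
z_5 = 8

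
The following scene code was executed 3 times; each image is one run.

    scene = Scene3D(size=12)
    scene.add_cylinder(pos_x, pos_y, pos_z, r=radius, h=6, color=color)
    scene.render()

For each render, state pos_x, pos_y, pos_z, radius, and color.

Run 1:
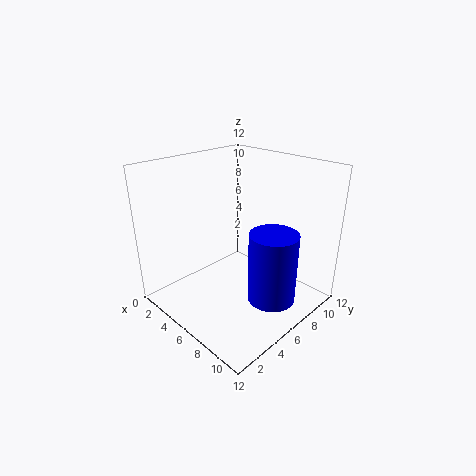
pos_x = 9, pos_y = 7, pos_z = 1, radius = 2, color = 'blue'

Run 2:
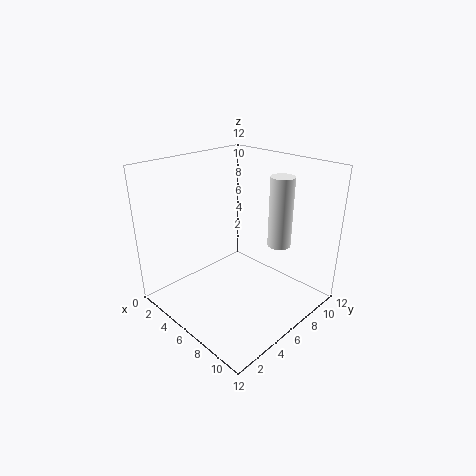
pos_x = 8, pos_y = 9, pos_z = 5, radius = 1, color = 'white'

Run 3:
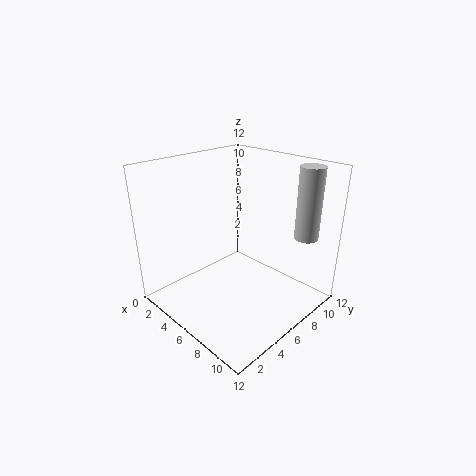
pos_x = 10, pos_y = 10, pos_z = 6, radius = 1, color = 'lightgray'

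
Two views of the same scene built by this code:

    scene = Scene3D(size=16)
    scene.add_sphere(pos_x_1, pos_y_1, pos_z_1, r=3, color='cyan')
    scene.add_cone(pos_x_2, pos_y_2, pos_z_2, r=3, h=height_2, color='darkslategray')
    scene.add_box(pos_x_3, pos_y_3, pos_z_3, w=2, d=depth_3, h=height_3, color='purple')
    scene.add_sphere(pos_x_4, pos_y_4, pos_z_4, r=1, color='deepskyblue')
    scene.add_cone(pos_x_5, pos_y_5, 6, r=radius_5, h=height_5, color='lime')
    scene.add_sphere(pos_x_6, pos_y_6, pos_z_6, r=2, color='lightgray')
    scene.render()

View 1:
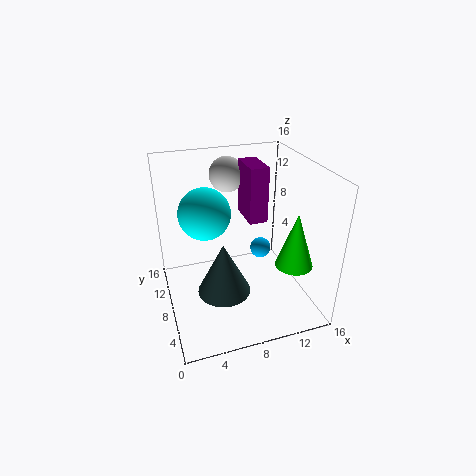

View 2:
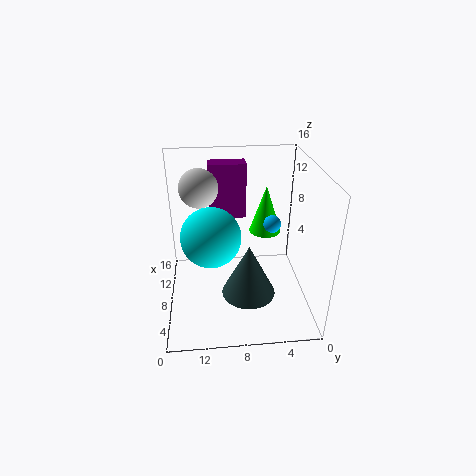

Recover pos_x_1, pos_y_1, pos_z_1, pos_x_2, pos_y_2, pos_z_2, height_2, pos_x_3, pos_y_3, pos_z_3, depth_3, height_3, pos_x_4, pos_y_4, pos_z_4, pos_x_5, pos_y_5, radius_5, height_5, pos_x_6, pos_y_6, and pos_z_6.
pos_x_1 = 5; pos_y_1 = 11; pos_z_1 = 10; pos_x_2 = 6; pos_y_2 = 7; pos_z_2 = 2; height_2 = 6; pos_x_3 = 9; pos_y_3 = 7; pos_z_3 = 10; depth_3 = 4; height_3 = 6; pos_x_4 = 9; pos_y_4 = 4; pos_z_4 = 9; pos_x_5 = 13; pos_y_5 = 4; radius_5 = 2; height_5 = 6; pos_x_6 = 8; pos_y_6 = 12; pos_z_6 = 14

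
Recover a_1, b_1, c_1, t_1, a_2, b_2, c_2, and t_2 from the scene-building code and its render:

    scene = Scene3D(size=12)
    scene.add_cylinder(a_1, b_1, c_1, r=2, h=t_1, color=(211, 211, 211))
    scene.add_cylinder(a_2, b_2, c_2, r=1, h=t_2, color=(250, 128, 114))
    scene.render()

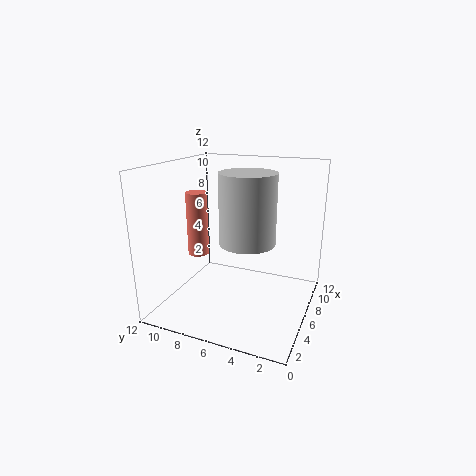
a_1 = 3
b_1 = 4
c_1 = 7
t_1 = 5
a_2 = 8
b_2 = 11
c_2 = 3
t_2 = 6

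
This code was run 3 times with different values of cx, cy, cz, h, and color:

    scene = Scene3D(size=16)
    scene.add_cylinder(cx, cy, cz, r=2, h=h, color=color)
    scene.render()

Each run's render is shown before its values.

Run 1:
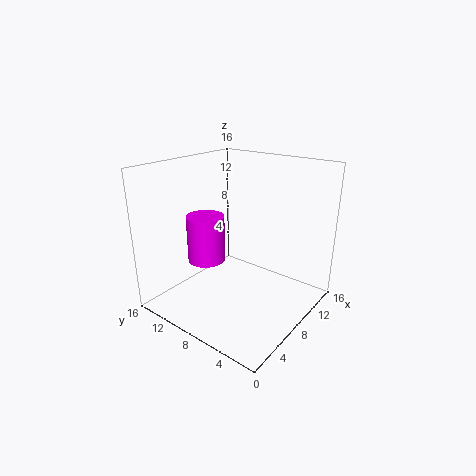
cx = 5; cy = 10; cz = 6; h = 5; color = 'magenta'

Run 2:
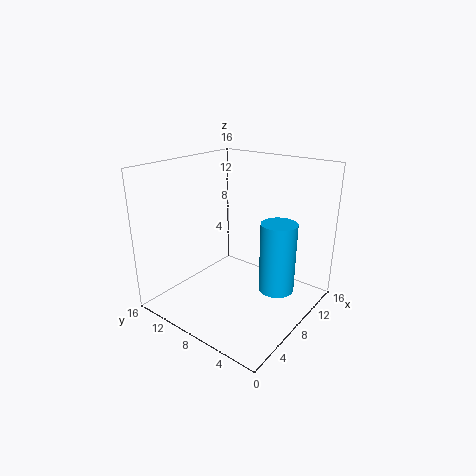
cx = 10; cy = 4; cz = 2; h = 8; color = 'deepskyblue'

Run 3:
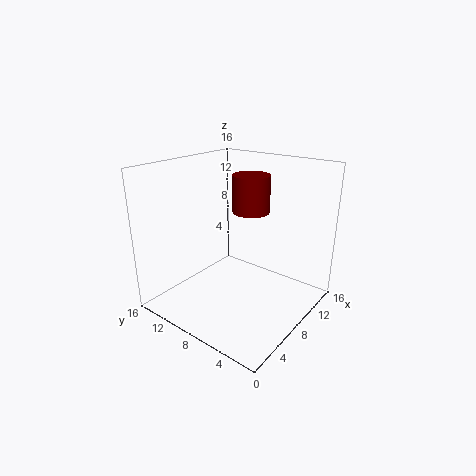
cx = 9; cy = 7; cz = 11; h = 4; color = 'maroon'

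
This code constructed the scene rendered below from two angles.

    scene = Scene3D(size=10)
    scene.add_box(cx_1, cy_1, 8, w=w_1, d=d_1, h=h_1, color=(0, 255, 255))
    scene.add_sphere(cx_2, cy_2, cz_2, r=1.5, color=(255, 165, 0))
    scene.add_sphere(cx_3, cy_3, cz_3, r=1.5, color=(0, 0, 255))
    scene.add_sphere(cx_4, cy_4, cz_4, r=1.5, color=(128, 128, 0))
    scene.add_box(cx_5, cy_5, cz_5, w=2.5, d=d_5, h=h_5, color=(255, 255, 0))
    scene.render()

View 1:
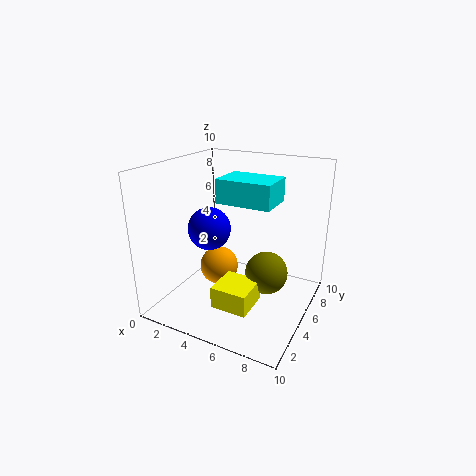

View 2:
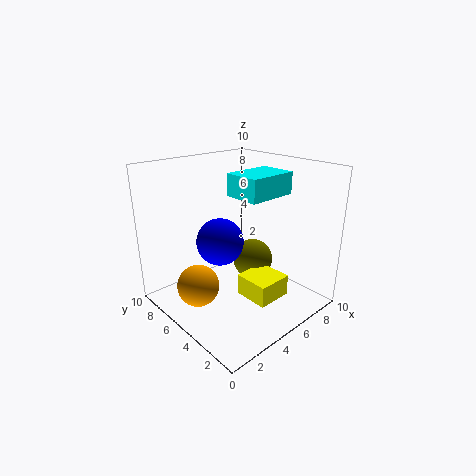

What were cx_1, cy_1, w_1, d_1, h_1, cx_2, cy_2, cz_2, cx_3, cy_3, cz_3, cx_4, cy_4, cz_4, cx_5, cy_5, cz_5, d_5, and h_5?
cx_1 = 4.5; cy_1 = 3; w_1 = 3.5; d_1 = 2.5; h_1 = 1.5; cx_2 = 2.5; cy_2 = 6.5; cz_2 = 1.5; cx_3 = 3; cy_3 = 4.5; cz_3 = 5.5; cx_4 = 7; cy_4 = 5.5; cz_4 = 2.5; cx_5 = 4.5; cy_5 = 2; cz_5 = 1; d_5 = 2.5; h_5 = 1.5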